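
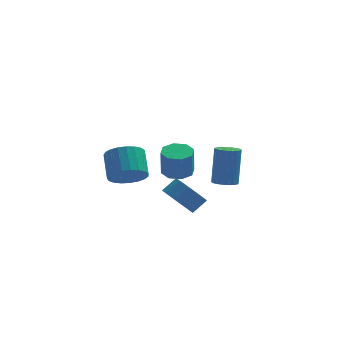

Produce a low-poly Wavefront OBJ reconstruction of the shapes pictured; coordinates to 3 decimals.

v 0.407 -0.211 -3.973
v 0.975 0.098 -4.749
v 1.681 0.42 -4.103
v 1.113 0.111 -3.327
v 0.605 0.571 -4.58
v 1.311 0.894 -3.934
v 0.159 0.746 -4.179
v 0.866 1.068 -3.534
v -0.192 0.555 -3.7
v 0.515 0.877 -3.054
v -0.314 0.072 -3.325
v 0.392 0.394 -2.679
v -0.161 -0.52 -3.197
v 0.545 -0.198 -2.551
v 0.209 -0.994 -3.366
v 0.915 -0.671 -2.72
v 0.654 -1.168 -3.766
v 1.361 -0.846 -3.121
v 1.005 -0.977 -4.246
v 1.712 -0.655 -3.6
v 1.128 -0.494 -4.621
v 1.834 -0.172 -3.975
v 0.436 0.087 -2.004
v 1.246 0.214 -1.965
v 1.213 -0.041 -0.477
v 0.404 -0.167 -0.516
v 0.916 0.741 -1.882
v 0.883 0.487 -0.394
v 0.305 0.886 -1.87
v 0.272 0.631 -0.382
v -0.229 0.562 -1.937
v -0.261 0.308 -0.449
v -0.373 -0.039 -2.043
v -0.406 -0.294 -0.555
v -0.043 -0.567 -2.126
v -0.076 -0.821 -0.638
v 0.568 -0.711 -2.138
v 0.535 -0.966 -0.65
v 1.101 -0.388 -2.071
v 1.069 -0.642 -0.583
v 3.021 2.885 -4.466
v 3.359 3.449 -4.675
v 3.557 4.099 -2.603
v 3.219 3.535 -2.394
v 3.042 3.543 -4.674
v 3.24 4.192 -2.602
v 2.72 3.486 -4.625
v 2.919 4.135 -2.554
v 2.468 3.291 -4.54
v 2.666 3.94 -2.468
v 2.341 3.003 -4.438
v 2.54 3.653 -2.366
v 2.371 2.689 -4.342
v 2.57 3.338 -2.27
v 2.549 2.419 -4.274
v 2.748 3.068 -2.203
v 2.836 2.256 -4.251
v 3.034 2.906 -2.179
v 3.164 2.238 -4.277
v 3.363 2.887 -2.205
v 3.46 2.367 -4.346
v 3.659 3.017 -2.274
v 3.655 2.616 -4.442
v 3.854 3.265 -2.371
v 3.705 2.926 -4.544
v 3.904 3.575 -2.472
v 3.598 3.227 -4.628
v 3.797 3.876 -2.557
v -2.096 -3.299 -0.459
v -1.318 -3.615 0.027
v -1.427 -2.437 0.966
v -2.204 -2.121 0.479
v -1.151 -3.377 -0.253
v -1.26 -2.199 0.686
v -1.148 -3.125 -0.568
v -1.256 -1.947 0.371
v -1.308 -2.903 -0.864
v -1.416 -1.726 0.075
v -1.605 -2.75 -1.091
v -1.713 -1.573 -0.152
v -1.986 -2.692 -1.208
v -2.095 -1.514 -0.269
v -2.386 -2.738 -1.196
v -2.495 -1.561 -0.257
v -2.737 -2.882 -1.056
v -2.845 -1.704 -0.117
v -2.976 -3.097 -0.814
v -3.085 -1.92 0.125
v -3.063 -3.348 -0.51
v -3.172 -2.17 0.429
v -2.983 -3.59 -0.197
v -3.092 -2.412 0.742
v -2.75 -3.781 0.07
v -2.858 -2.604 1.009
v -2.403 -3.89 0.246
v -2.511 -2.712 1.185
v -2.003 -3.896 0.3
v -2.112 -2.718 1.239
v -1.62 -3.798 0.222
v -1.728 -2.621 1.161
f 2 1 5
f 2 5 3
f 3 5 6
f 3 6 4
f 5 1 7
f 5 7 6
f 6 7 8
f 6 8 4
f 7 1 9
f 7 9 8
f 8 9 10
f 8 10 4
f 9 1 11
f 9 11 10
f 10 11 12
f 10 12 4
f 11 1 13
f 11 13 12
f 12 13 14
f 12 14 4
f 13 1 15
f 13 15 14
f 14 15 16
f 14 16 4
f 15 1 17
f 15 17 16
f 16 17 18
f 16 18 4
f 17 1 19
f 17 19 18
f 18 19 20
f 18 20 4
f 19 1 21
f 19 21 20
f 20 21 22
f 20 22 4
f 21 1 2
f 21 2 22
f 22 2 3
f 22 3 4
f 24 23 27
f 24 27 25
f 25 27 28
f 25 28 26
f 27 23 29
f 27 29 28
f 28 29 30
f 28 30 26
f 29 23 31
f 29 31 30
f 30 31 32
f 30 32 26
f 31 23 33
f 31 33 32
f 32 33 34
f 32 34 26
f 33 23 35
f 33 35 34
f 34 35 36
f 34 36 26
f 35 23 37
f 35 37 36
f 36 37 38
f 36 38 26
f 37 23 39
f 37 39 38
f 38 39 40
f 38 40 26
f 39 23 24
f 39 24 40
f 40 24 25
f 40 25 26
f 42 41 45
f 42 45 43
f 43 45 46
f 43 46 44
f 45 41 47
f 45 47 46
f 46 47 48
f 46 48 44
f 47 41 49
f 47 49 48
f 48 49 50
f 48 50 44
f 49 41 51
f 49 51 50
f 50 51 52
f 50 52 44
f 51 41 53
f 51 53 52
f 52 53 54
f 52 54 44
f 53 41 55
f 53 55 54
f 54 55 56
f 54 56 44
f 55 41 57
f 55 57 56
f 56 57 58
f 56 58 44
f 57 41 59
f 57 59 58
f 58 59 60
f 58 60 44
f 59 41 61
f 59 61 60
f 60 61 62
f 60 62 44
f 61 41 63
f 61 63 62
f 62 63 64
f 62 64 44
f 63 41 65
f 63 65 64
f 64 65 66
f 64 66 44
f 65 41 67
f 65 67 66
f 66 67 68
f 66 68 44
f 67 41 42
f 67 42 68
f 68 42 43
f 68 43 44
f 70 69 73
f 70 73 71
f 71 73 74
f 71 74 72
f 73 69 75
f 73 75 74
f 74 75 76
f 74 76 72
f 75 69 77
f 75 77 76
f 76 77 78
f 76 78 72
f 77 69 79
f 77 79 78
f 78 79 80
f 78 80 72
f 79 69 81
f 79 81 80
f 80 81 82
f 80 82 72
f 81 69 83
f 81 83 82
f 82 83 84
f 82 84 72
f 83 69 85
f 83 85 84
f 84 85 86
f 84 86 72
f 85 69 87
f 85 87 86
f 86 87 88
f 86 88 72
f 87 69 89
f 87 89 88
f 88 89 90
f 88 90 72
f 89 69 91
f 89 91 90
f 90 91 92
f 90 92 72
f 91 69 93
f 91 93 92
f 92 93 94
f 92 94 72
f 93 69 95
f 93 95 94
f 94 95 96
f 94 96 72
f 95 69 97
f 95 97 96
f 96 97 98
f 96 98 72
f 97 69 99
f 97 99 98
f 98 99 100
f 98 100 72
f 99 69 70
f 99 70 100
f 100 70 71
f 100 71 72



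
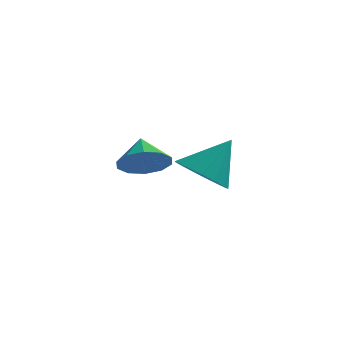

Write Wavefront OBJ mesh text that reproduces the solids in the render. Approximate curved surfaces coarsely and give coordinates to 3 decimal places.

v -0.853 0.735 -0.419
v -0.192 -0.141 -0.346
v 0.033 1.525 1.039
v 0.063 0.181 -0.675
v 0.108 0.63 -0.945
v -0.067 1.104 -1.095
v -0.422 1.493 -1.091
v -0.876 1.708 -0.932
v -1.324 1.701 -0.656
v -1.664 1.472 -0.326
v -1.818 1.074 -0.017
v -1.752 0.599 0.2
v -1.479 0.155 0.275
v -1.062 -0.156 0.191
v -0.598 -0.263 -0.033
v -1.865 -3.188 1.419
v -1.064 -2.737 1.276
v -2.195 -2.352 2.201
v -1.45 -2.538 0.9
v -1.995 -2.586 0.722
v -2.49 -2.864 0.811
v -2.746 -3.266 1.132
v -2.666 -3.638 1.563
v -2.28 -3.837 1.939
v -1.736 -3.789 2.117
v -1.241 -3.511 2.028
v -0.984 -3.109 1.707
f 2 1 4
f 2 4 3
f 4 1 5
f 4 5 3
f 5 1 6
f 5 6 3
f 6 1 7
f 6 7 3
f 7 1 8
f 7 8 3
f 8 1 9
f 8 9 3
f 9 1 10
f 9 10 3
f 10 1 11
f 10 11 3
f 11 1 12
f 11 12 3
f 12 1 13
f 12 13 3
f 13 1 14
f 13 14 3
f 14 1 15
f 14 15 3
f 15 1 2
f 15 2 3
f 17 16 19
f 17 19 18
f 19 16 20
f 19 20 18
f 20 16 21
f 20 21 18
f 21 16 22
f 21 22 18
f 22 16 23
f 22 23 18
f 23 16 24
f 23 24 18
f 24 16 25
f 24 25 18
f 25 16 26
f 25 26 18
f 26 16 27
f 26 27 18
f 27 16 17
f 27 17 18



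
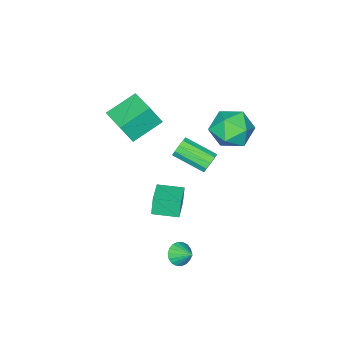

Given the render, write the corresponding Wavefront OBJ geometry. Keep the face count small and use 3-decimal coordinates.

v -2.099 -2.106 2.889
v -1.653 -2.435 3.954
v -1.537 -0.676 3.096
v -1.091 -1.005 4.16
v -0.689 -2.555 2.16
v -0.243 -2.884 3.224
v -0.127 -1.125 2.366
v 0.319 -1.454 3.431
v 0.705 2.435 -2.741
v 1.16 2.655 -3.101
v 0.775 3.245 -2.159
v 0.934 2.759 -3.218
v 0.662 2.799 -3.242
v 0.398 2.767 -3.166
v 0.196 2.67 -3.006
v 0.094 2.526 -2.794
v 0.113 2.364 -2.571
v 0.25 2.216 -2.382
v 0.477 2.112 -2.265
v 0.749 2.071 -2.241
v 1.012 2.103 -2.317
v 1.215 2.201 -2.477
v 1.316 2.345 -2.689
v 1.297 2.507 -2.912
v -3.109 0.759 -0.046
v -2.804 1.029 0.367
v -2.327 -0.45 0.98
v -2.631 -0.719 0.566
v -3.136 0.974 0.492
v -2.659 -0.505 1.105
v -3.457 0.836 0.411
v -2.98 -0.642 1.024
v -3.645 0.67 0.155
v -3.168 -0.809 0.768
v -3.628 0.537 -0.177
v -3.151 -0.941 0.435
v -3.413 0.49 -0.46
v -2.936 -0.989 0.153
v -3.081 0.545 -0.585
v -2.604 -0.934 0.028
v -2.76 0.682 -0.504
v -2.283 -0.796 0.109
v -2.572 0.849 -0.248
v -2.095 -0.63 0.365
v -2.589 0.981 0.085
v -2.112 -0.497 0.697
v -4.27 1.334 2.918
v -3.927 1.887 3.81
v -2.713 1.673 2.11
v -2.37 2.226 3.002
v -2.5 1.13 3.047
v -3.462 0.921 3.547
v -3.178 2.639 2.373
v -4.14 2.43 2.873
v -3.252 2.693 3.474
v -2.833 1.761 3.89
v -3.807 1.799 2.03
v -3.388 0.867 2.446
v 0.018 0.326 -0.745
v -0.157 0.265 0.186
v -0.685 1.321 -0.812
v -0.861 1.26 0.119
v 1.061 1.08 -0.499
v 0.885 1.019 0.432
v 0.357 2.075 -0.566
v 0.182 2.014 0.365
f 2 4 1
f 5 2 1
f 1 4 3
f 3 5 1
f 2 8 4
f 6 2 5
f 6 8 2
f 4 8 3
f 7 5 3
f 3 8 7
f 7 6 5
f 8 6 7
f 10 9 12
f 10 12 11
f 12 9 13
f 12 13 11
f 13 9 14
f 13 14 11
f 14 9 15
f 14 15 11
f 15 9 16
f 15 16 11
f 16 9 17
f 16 17 11
f 17 9 18
f 17 18 11
f 18 9 19
f 18 19 11
f 19 9 20
f 19 20 11
f 20 9 21
f 20 21 11
f 21 9 22
f 21 22 11
f 22 9 23
f 22 23 11
f 23 9 24
f 23 24 11
f 24 9 10
f 24 10 11
f 26 25 29
f 26 29 27
f 27 29 30
f 27 30 28
f 29 25 31
f 29 31 30
f 30 31 32
f 30 32 28
f 31 25 33
f 31 33 32
f 32 33 34
f 32 34 28
f 33 25 35
f 33 35 34
f 34 35 36
f 34 36 28
f 35 25 37
f 35 37 36
f 36 37 38
f 36 38 28
f 37 25 39
f 37 39 38
f 38 39 40
f 38 40 28
f 39 25 41
f 39 41 40
f 40 41 42
f 40 42 28
f 41 25 43
f 41 43 42
f 42 43 44
f 42 44 28
f 43 25 45
f 43 45 44
f 44 45 46
f 44 46 28
f 45 25 26
f 45 26 46
f 46 26 27
f 46 27 28
f 47 58 52
f 47 52 48
f 47 48 54
f 47 54 57
f 47 57 58
f 48 52 56
f 52 58 51
f 58 57 49
f 57 54 53
f 54 48 55
f 50 56 51
f 50 51 49
f 50 49 53
f 50 53 55
f 50 55 56
f 51 56 52
f 49 51 58
f 53 49 57
f 55 53 54
f 56 55 48
f 60 62 59
f 63 60 59
f 59 62 61
f 61 63 59
f 60 66 62
f 64 60 63
f 64 66 60
f 62 66 61
f 65 63 61
f 61 66 65
f 65 64 63
f 66 64 65



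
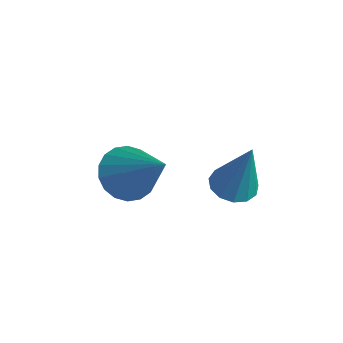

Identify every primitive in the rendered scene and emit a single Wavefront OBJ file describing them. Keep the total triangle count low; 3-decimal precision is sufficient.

v -2.868 -1.159 -4.383
v -2.359 -0.747 -5.015
v -1.312 -0.921 -2.977
v -2.559 -0.438 -4.846
v -2.821 -0.273 -4.585
v -3.092 -0.283 -4.283
v -3.318 -0.466 -4.002
v -3.455 -0.787 -3.796
v -3.476 -1.181 -3.707
v -3.376 -1.571 -3.751
v -3.176 -1.879 -3.92
v -2.914 -2.045 -4.182
v -2.644 -2.035 -4.483
v -2.417 -1.852 -4.764
v -2.28 -1.531 -4.97
v -2.259 -1.137 -5.06
v 0.304 0.116 -3.122
v 0.938 0.102 -3.337
v 0.916 0.244 -1.318
v 0.836 0.466 -3.328
v 0.566 0.718 -3.254
v 0.211 0.779 -3.138
v -0.113 0.63 -3.017
v -0.306 0.317 -2.93
v -0.305 -0.06 -2.903
v -0.111 -0.381 -2.946
v 0.215 -0.544 -3.045
v 0.569 -0.498 -3.169
v 0.838 -0.257 -3.277
f 2 1 4
f 2 4 3
f 4 1 5
f 4 5 3
f 5 1 6
f 5 6 3
f 6 1 7
f 6 7 3
f 7 1 8
f 7 8 3
f 8 1 9
f 8 9 3
f 9 1 10
f 9 10 3
f 10 1 11
f 10 11 3
f 11 1 12
f 11 12 3
f 12 1 13
f 12 13 3
f 13 1 14
f 13 14 3
f 14 1 15
f 14 15 3
f 15 1 16
f 15 16 3
f 16 1 2
f 16 2 3
f 18 17 20
f 18 20 19
f 20 17 21
f 20 21 19
f 21 17 22
f 21 22 19
f 22 17 23
f 22 23 19
f 23 17 24
f 23 24 19
f 24 17 25
f 24 25 19
f 25 17 26
f 25 26 19
f 26 17 27
f 26 27 19
f 27 17 28
f 27 28 19
f 28 17 29
f 28 29 19
f 29 17 18
f 29 18 19



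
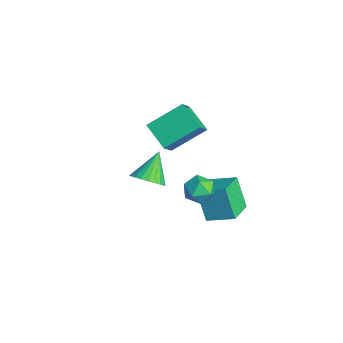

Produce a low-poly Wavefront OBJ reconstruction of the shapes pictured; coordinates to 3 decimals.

v 0.834 0.912 1.102
v 1.195 0.531 1.652
v 0.086 1.668 2.118
v 1.376 0.762 1.613
v 1.475 1.016 1.497
v 1.476 1.255 1.32
v 1.38 1.441 1.111
v 1.2 1.547 0.9
v 0.965 1.556 0.72
v 0.709 1.467 0.598
v 0.473 1.294 0.553
v 0.291 1.062 0.591
v 0.192 0.808 0.708
v 0.191 0.57 0.884
v 0.288 0.384 1.094
v 0.467 0.278 1.305
v 0.703 0.269 1.485
v 0.958 0.357 1.607
v -3.016 2.142 1.081
v -2.971 3.718 2.067
v -3.616 2.68 0.247
v -3.571 4.257 1.232
v -1.809 2.503 0.448
v -1.764 4.08 1.433
v -2.409 3.042 -0.387
v -2.364 4.618 0.599
v 2.377 2.875 -0.737
v 1.708 2.687 0.649
v 1.431 3.73 -1.078
v 0.762 3.543 0.308
v 3.078 3.837 -0.268
v 2.409 3.65 1.118
v 2.132 4.693 -0.609
v 1.463 4.505 0.777
v 2.814 3.049 1.317
v 3.231 2.729 1.817
v 1.989 2.231 1.483
v 2.406 1.911 1.983
v 2.11 2.559 2.119
v 2.62 3.065 2.016
v 2.6 1.895 1.284
v 3.11 2.401 1.181
v 3.099 2.016 1.796
v 2.796 2.426 2.312
v 2.424 2.534 0.988
v 2.121 2.944 1.504
f 2 1 4
f 2 4 3
f 4 1 5
f 4 5 3
f 5 1 6
f 5 6 3
f 6 1 7
f 6 7 3
f 7 1 8
f 7 8 3
f 8 1 9
f 8 9 3
f 9 1 10
f 9 10 3
f 10 1 11
f 10 11 3
f 11 1 12
f 11 12 3
f 12 1 13
f 12 13 3
f 13 1 14
f 13 14 3
f 14 1 15
f 14 15 3
f 15 1 16
f 15 16 3
f 16 1 17
f 16 17 3
f 17 1 18
f 17 18 3
f 18 1 2
f 18 2 3
f 20 22 19
f 23 20 19
f 19 22 21
f 21 23 19
f 20 26 22
f 24 20 23
f 24 26 20
f 22 26 21
f 25 23 21
f 21 26 25
f 25 24 23
f 26 24 25
f 28 30 27
f 31 28 27
f 27 30 29
f 29 31 27
f 28 34 30
f 32 28 31
f 32 34 28
f 30 34 29
f 33 31 29
f 29 34 33
f 33 32 31
f 34 32 33
f 35 46 40
f 35 40 36
f 35 36 42
f 35 42 45
f 35 45 46
f 36 40 44
f 40 46 39
f 46 45 37
f 45 42 41
f 42 36 43
f 38 44 39
f 38 39 37
f 38 37 41
f 38 41 43
f 38 43 44
f 39 44 40
f 37 39 46
f 41 37 45
f 43 41 42
f 44 43 36



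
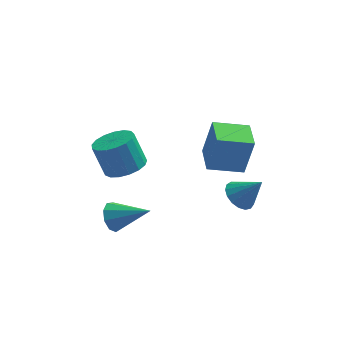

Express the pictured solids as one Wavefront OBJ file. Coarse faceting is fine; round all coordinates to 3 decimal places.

v -2.684 -1.943 -2.799
v -2.282 -1.527 -3.322
v -1.056 -2.417 -1.921
v -2.416 -1.219 -2.907
v -2.675 -1.25 -2.442
v -2.939 -1.605 -2.144
v -3.084 -2.119 -2.153
v -3.042 -2.55 -2.464
v -2.832 -2.698 -2.932
v -2.553 -2.492 -3.338
v -2.336 -2.03 -3.492
v -2.125 0.199 -1.279
v -1.536 -0.497 -0.866
v -2.087 -0.075 0.631
v -2.675 0.621 0.219
v -1.262 -0.105 -0.875
v -1.812 0.317 0.622
v -1.184 0.356 -0.977
v -1.735 0.778 0.52
v -1.322 0.782 -1.148
v -1.873 1.203 0.35
v -1.644 1.074 -1.348
v -2.195 1.495 0.149
v -2.076 1.165 -1.533
v -2.627 1.587 -0.036
v -2.519 1.035 -1.659
v -3.07 1.457 -0.162
v -2.872 0.714 -1.699
v -3.423 1.136 -0.201
v -3.053 0.275 -1.641
v -3.604 0.696 -0.144
v -3.022 -0.182 -1.501
v -3.573 0.24 -0.004
v -2.785 -0.551 -1.31
v -3.336 -0.129 0.187
v -2.397 -0.749 -1.112
v -2.947 -0.327 0.385
v -1.946 -0.729 -0.952
v -2.497 -0.307 0.546
v 1.486 1.502 -2.717
v 1.934 1.644 -0.763
v 1.339 3.053 -2.796
v 1.786 3.195 -0.842
v 3.194 1.645 -3.118
v 3.641 1.787 -1.164
v 3.046 3.196 -3.197
v 3.494 3.338 -1.243
v 2.849 -1.002 -2.28
v 3.468 -1.12 -2.805
v 3.791 -1.218 -1.12
v 3.474 -0.733 -2.738
v 3.336 -0.408 -2.566
v 3.087 -0.219 -2.328
v 2.783 -0.21 -2.08
v 2.495 -0.382 -1.878
v 2.287 -0.696 -1.767
v 2.208 -1.081 -1.775
v 2.276 -1.447 -1.898
v 2.475 -1.712 -2.108
v 2.76 -1.814 -2.358
v 3.065 -1.73 -2.591
v 3.321 -1.479 -2.752
f 2 1 4
f 2 4 3
f 4 1 5
f 4 5 3
f 5 1 6
f 5 6 3
f 6 1 7
f 6 7 3
f 7 1 8
f 7 8 3
f 8 1 9
f 8 9 3
f 9 1 10
f 9 10 3
f 10 1 11
f 10 11 3
f 11 1 2
f 11 2 3
f 13 12 16
f 13 16 14
f 14 16 17
f 14 17 15
f 16 12 18
f 16 18 17
f 17 18 19
f 17 19 15
f 18 12 20
f 18 20 19
f 19 20 21
f 19 21 15
f 20 12 22
f 20 22 21
f 21 22 23
f 21 23 15
f 22 12 24
f 22 24 23
f 23 24 25
f 23 25 15
f 24 12 26
f 24 26 25
f 25 26 27
f 25 27 15
f 26 12 28
f 26 28 27
f 27 28 29
f 27 29 15
f 28 12 30
f 28 30 29
f 29 30 31
f 29 31 15
f 30 12 32
f 30 32 31
f 31 32 33
f 31 33 15
f 32 12 34
f 32 34 33
f 33 34 35
f 33 35 15
f 34 12 36
f 34 36 35
f 35 36 37
f 35 37 15
f 36 12 38
f 36 38 37
f 37 38 39
f 37 39 15
f 38 12 13
f 38 13 39
f 39 13 14
f 39 14 15
f 41 43 40
f 44 41 40
f 40 43 42
f 42 44 40
f 41 47 43
f 45 41 44
f 45 47 41
f 43 47 42
f 46 44 42
f 42 47 46
f 46 45 44
f 47 45 46
f 49 48 51
f 49 51 50
f 51 48 52
f 51 52 50
f 52 48 53
f 52 53 50
f 53 48 54
f 53 54 50
f 54 48 55
f 54 55 50
f 55 48 56
f 55 56 50
f 56 48 57
f 56 57 50
f 57 48 58
f 57 58 50
f 58 48 59
f 58 59 50
f 59 48 60
f 59 60 50
f 60 48 61
f 60 61 50
f 61 48 62
f 61 62 50
f 62 48 49
f 62 49 50



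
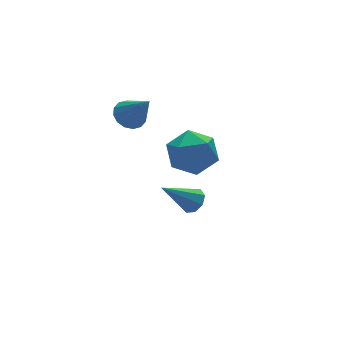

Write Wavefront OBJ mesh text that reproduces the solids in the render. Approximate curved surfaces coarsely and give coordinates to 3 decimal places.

v -4.34 -0.983 1.94
v -3.598 -0.18 1.449
v -2.962 -1.48 3.211
v -2.22 -0.677 2.72
v -3.178 -0.308 3.338
v -4.03 -0.001 2.553
v -2.53 -1.659 2.107
v -3.382 -1.352 1.322
v -2.48 -0.598 1.552
v -2.88 0.237 2.313
v -3.68 -1.897 2.347
v -4.08 -1.062 3.108
v -1.739 1.67 -3.219
v -1.283 1.85 -2.747
v -3.221 1.87 -1.861
v -1.469 2.258 -3.011
v -1.813 2.323 -3.396
v -2.114 2.005 -3.677
v -2.195 1.491 -3.69
v -2.009 1.082 -3.427
v -1.665 1.018 -3.042
v -1.364 1.336 -2.761
v -3.705 3.685 1.897
v -3.147 3.311 1.482
v -3.375 2.555 3.363
v -2.951 3.615 1.673
v -2.957 3.938 1.924
v -3.164 4.193 2.167
v -3.515 4.313 2.338
v -3.918 4.264 2.392
v -4.264 4.06 2.312
v -4.459 3.756 2.122
v -4.453 3.433 1.871
v -4.247 3.177 1.628
v -3.895 3.058 1.456
v -3.493 3.107 1.403
f 1 12 6
f 1 6 2
f 1 2 8
f 1 8 11
f 1 11 12
f 2 6 10
f 6 12 5
f 12 11 3
f 11 8 7
f 8 2 9
f 4 10 5
f 4 5 3
f 4 3 7
f 4 7 9
f 4 9 10
f 5 10 6
f 3 5 12
f 7 3 11
f 9 7 8
f 10 9 2
f 14 13 16
f 14 16 15
f 16 13 17
f 16 17 15
f 17 13 18
f 17 18 15
f 18 13 19
f 18 19 15
f 19 13 20
f 19 20 15
f 20 13 21
f 20 21 15
f 21 13 22
f 21 22 15
f 22 13 14
f 22 14 15
f 24 23 26
f 24 26 25
f 26 23 27
f 26 27 25
f 27 23 28
f 27 28 25
f 28 23 29
f 28 29 25
f 29 23 30
f 29 30 25
f 30 23 31
f 30 31 25
f 31 23 32
f 31 32 25
f 32 23 33
f 32 33 25
f 33 23 34
f 33 34 25
f 34 23 35
f 34 35 25
f 35 23 36
f 35 36 25
f 36 23 24
f 36 24 25



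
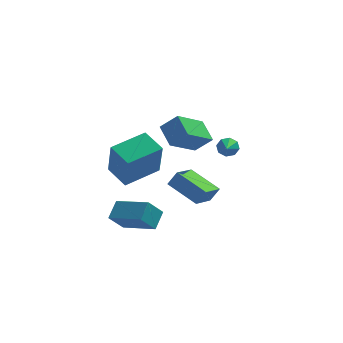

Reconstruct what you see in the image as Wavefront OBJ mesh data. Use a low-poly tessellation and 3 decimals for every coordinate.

v 0.466 0.552 0.101
v 1.303 0.462 0.899
v 0.008 1.611 0.701
v 0.846 1.521 1.498
v 1.674 1.719 -1.038
v 2.512 1.629 -0.241
v 1.217 2.778 -0.439
v 2.054 2.688 0.359
v 1.612 -2.57 -1.802
v 0.325 -1.512 -1.174
v 2.294 -1.366 -2.431
v 1.007 -0.308 -1.803
v 2.053 -2.452 -1.097
v 0.766 -1.394 -0.469
v 2.735 -1.248 -1.726
v 1.448 -0.19 -1.098
v 3.317 3.398 -1.937
v 3.641 3.149 -2.335
v 3.203 2.362 -1.383
v 3.876 3.302 -2
v 3.783 3.511 -1.629
v 3.418 3.654 -1.437
v 2.994 3.646 -1.539
v 2.759 3.494 -1.873
v 2.851 3.285 -2.245
v 3.217 3.142 -2.436
v -1.609 -1.746 -1.078
v -1.461 -2.417 0.865
v -2.393 -0.727 -0.666
v -2.244 -1.398 1.276
v -0.036 -0.642 -0.816
v 0.113 -1.313 1.126
v -0.819 0.377 -0.405
v -0.671 -0.294 1.538
v -0.901 -4.13 -1.722
v -0.549 -3.305 -1.157
v -2.366 -3.057 -2.376
v -2.014 -2.232 -1.811
v -0.246 -3.788 -2.629
v 0.106 -2.963 -2.064
v -1.711 -2.715 -3.283
v -1.359 -1.89 -2.718
f 2 4 1
f 5 2 1
f 1 4 3
f 3 5 1
f 2 8 4
f 6 2 5
f 6 8 2
f 4 8 3
f 7 5 3
f 3 8 7
f 7 6 5
f 8 6 7
f 10 12 9
f 13 10 9
f 9 12 11
f 11 13 9
f 10 16 12
f 14 10 13
f 14 16 10
f 12 16 11
f 15 13 11
f 11 16 15
f 15 14 13
f 16 14 15
f 18 17 20
f 18 20 19
f 20 17 21
f 20 21 19
f 21 17 22
f 21 22 19
f 22 17 23
f 22 23 19
f 23 17 24
f 23 24 19
f 24 17 25
f 24 25 19
f 25 17 26
f 25 26 19
f 26 17 18
f 26 18 19
f 28 30 27
f 31 28 27
f 27 30 29
f 29 31 27
f 28 34 30
f 32 28 31
f 32 34 28
f 30 34 29
f 33 31 29
f 29 34 33
f 33 32 31
f 34 32 33
f 36 38 35
f 39 36 35
f 35 38 37
f 37 39 35
f 36 42 38
f 40 36 39
f 40 42 36
f 38 42 37
f 41 39 37
f 37 42 41
f 41 40 39
f 42 40 41



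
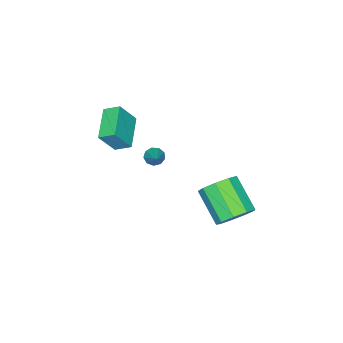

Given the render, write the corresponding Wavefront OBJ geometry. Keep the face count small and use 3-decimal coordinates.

v 1.203 2.754 -1.92
v 1.898 3.094 -1.181
v 1.291 1.507 0.12
v 0.597 1.166 -0.62
v 1.249 3.421 -1.085
v 0.643 1.833 0.216
v 0.58 3.435 -1.38
v -0.027 1.847 -0.079
v 0.202 3.13 -1.927
v -0.405 1.543 -0.627
v 0.292 2.65 -2.472
v -0.314 1.062 -1.171
v 0.809 2.218 -2.758
v 0.203 0.63 -1.458
v 1.51 2.037 -2.653
v 0.904 0.449 -1.352
v 2.068 2.191 -2.204
v 1.461 0.603 -0.904
v 2.221 2.609 -1.623
v 1.614 1.021 -0.322
v -0.086 -3.365 -1.44
v 0.196 -3.196 -1.893
v 0.826 -2.475 -0.54
v -0.099 -2.96 -1.827
v -0.388 -2.914 -1.58
v -0.536 -3.078 -1.267
v -0.473 -3.377 -1.035
v -0.23 -3.67 -0.993
v 0.081 -3.82 -1.159
v 0.313 -3.757 -1.457
v 0.358 -3.51 -1.747
v 2.889 -3.459 1.13
v 1.344 -4.407 1.793
v 2.58 -2.65 1.566
v 1.035 -3.598 2.229
v 3.665 -3.842 2.391
v 2.12 -4.79 3.054
v 3.356 -3.033 2.827
v 1.811 -3.981 3.49
f 2 1 5
f 2 5 3
f 3 5 6
f 3 6 4
f 5 1 7
f 5 7 6
f 6 7 8
f 6 8 4
f 7 1 9
f 7 9 8
f 8 9 10
f 8 10 4
f 9 1 11
f 9 11 10
f 10 11 12
f 10 12 4
f 11 1 13
f 11 13 12
f 12 13 14
f 12 14 4
f 13 1 15
f 13 15 14
f 14 15 16
f 14 16 4
f 15 1 17
f 15 17 16
f 16 17 18
f 16 18 4
f 17 1 19
f 17 19 18
f 18 19 20
f 18 20 4
f 19 1 2
f 19 2 20
f 20 2 3
f 20 3 4
f 22 21 24
f 22 24 23
f 24 21 25
f 24 25 23
f 25 21 26
f 25 26 23
f 26 21 27
f 26 27 23
f 27 21 28
f 27 28 23
f 28 21 29
f 28 29 23
f 29 21 30
f 29 30 23
f 30 21 31
f 30 31 23
f 31 21 22
f 31 22 23
f 33 35 32
f 36 33 32
f 32 35 34
f 34 36 32
f 33 39 35
f 37 33 36
f 37 39 33
f 35 39 34
f 38 36 34
f 34 39 38
f 38 37 36
f 39 37 38



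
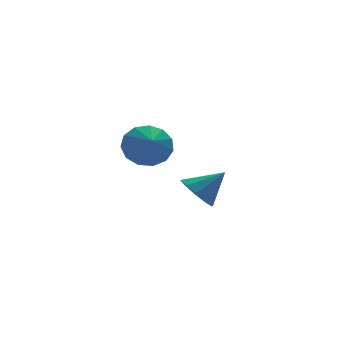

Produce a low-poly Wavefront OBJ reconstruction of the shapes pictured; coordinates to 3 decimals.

v -2.747 3.29 2.895
v -1.841 2.88 2.626
v -2.973 2.39 3.505
v -1.745 3.184 3.111
v -1.968 3.523 3.527
v -2.437 3.787 3.742
v -3.005 3.893 3.689
v -3.491 3.808 3.383
v -3.741 3.558 2.923
v -3.675 3.223 2.453
v -3.315 2.909 2.124
v -2.774 2.716 2.04
v -2.225 2.705 2.227
v -3.019 -1.456 2.253
v -2.499 -1.721 1.621
v -2.001 -1.684 3.187
v -2.434 -1.197 1.679
v -2.592 -0.771 1.955
v -2.913 -0.607 2.346
v -3.275 -0.767 2.701
v -3.539 -1.19 2.885
v -3.604 -1.715 2.828
v -3.446 -2.14 2.551
v -3.125 -2.304 2.161
v -2.763 -2.144 1.806
f 2 1 4
f 2 4 3
f 4 1 5
f 4 5 3
f 5 1 6
f 5 6 3
f 6 1 7
f 6 7 3
f 7 1 8
f 7 8 3
f 8 1 9
f 8 9 3
f 9 1 10
f 9 10 3
f 10 1 11
f 10 11 3
f 11 1 12
f 11 12 3
f 12 1 13
f 12 13 3
f 13 1 2
f 13 2 3
f 15 14 17
f 15 17 16
f 17 14 18
f 17 18 16
f 18 14 19
f 18 19 16
f 19 14 20
f 19 20 16
f 20 14 21
f 20 21 16
f 21 14 22
f 21 22 16
f 22 14 23
f 22 23 16
f 23 14 24
f 23 24 16
f 24 14 25
f 24 25 16
f 25 14 15
f 25 15 16



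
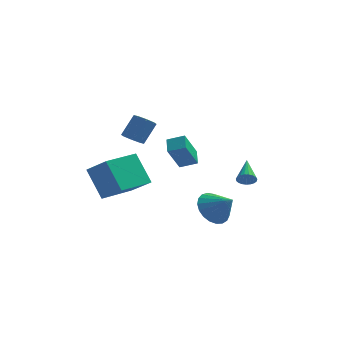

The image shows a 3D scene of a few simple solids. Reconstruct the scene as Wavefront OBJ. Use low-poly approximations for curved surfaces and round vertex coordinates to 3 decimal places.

v 0.919 -0.316 -3.359
v 1.688 0.01 -3.996
v 1.921 -0.844 -2.421
v 1.63 0.357 -3.739
v 1.449 0.589 -3.415
v 1.177 0.664 -3.082
v 0.86 0.569 -2.797
v 0.553 0.321 -2.609
v 0.31 -0.036 -2.551
v 0.172 -0.443 -2.632
v 0.163 -0.827 -2.839
v 0.285 -1.123 -3.136
v 0.517 -1.28 -3.471
v 0.818 -1.269 -3.787
v 1.137 -1.095 -4.029
v 1.418 -0.785 -4.155
v 1.613 -0.394 -4.143
v -3.201 -3.489 -0.752
v -4.071 -2.676 0.792
v -4.29 -2.781 -1.738
v -5.16 -1.969 -0.194
v -1.98 -1.851 -0.926
v -2.85 -1.039 0.618
v -3.069 -1.144 -1.912
v -3.939 -0.331 -0.368
v 2.654 -1.681 -0.541
v 2.847 -1.451 -0.965
v 2.546 -0.339 0.141
v 2.634 -1.447 -1.005
v 2.425 -1.485 -0.964
v 2.256 -1.556 -0.851
v 2.155 -1.649 -0.684
v 2.141 -1.748 -0.492
v 2.215 -1.835 -0.308
v 2.365 -1.895 -0.165
v 2.565 -1.919 -0.087
v 2.781 -1.902 -0.087
v 2.975 -1.846 -0.166
v 3.113 -1.762 -0.31
v 3.171 -1.664 -0.493
v 3.141 -1.569 -0.685
v 3.026 -1.494 -0.852
v -3.507 2.264 0.059
v -2.927 2.275 -0.234
v -2.373 2.987 0.888
v -2.953 2.976 1.181
v -3.205 2.671 -0.348
v -2.652 3.383 0.774
v -3.661 2.829 -0.224
v -3.107 3.541 0.898
v -4.026 2.655 0.066
v -3.472 3.368 1.189
v -4.087 2.253 0.352
v -3.533 2.965 1.474
v -3.808 1.857 0.466
v -3.255 2.569 1.588
v -3.353 1.699 0.342
v -2.799 2.411 1.464
v -2.988 1.872 0.051
v -2.434 2.585 1.174
v -0.1 -3.568 2.385
v -0.244 -2.723 2.771
v -0.974 -3.572 2.067
v -1.118 -2.727 2.453
v 0.398 -2.853 1.007
v 0.254 -2.008 1.393
v -0.476 -2.857 0.689
v -0.62 -2.012 1.075
f 2 1 4
f 2 4 3
f 4 1 5
f 4 5 3
f 5 1 6
f 5 6 3
f 6 1 7
f 6 7 3
f 7 1 8
f 7 8 3
f 8 1 9
f 8 9 3
f 9 1 10
f 9 10 3
f 10 1 11
f 10 11 3
f 11 1 12
f 11 12 3
f 12 1 13
f 12 13 3
f 13 1 14
f 13 14 3
f 14 1 15
f 14 15 3
f 15 1 16
f 15 16 3
f 16 1 17
f 16 17 3
f 17 1 2
f 17 2 3
f 19 21 18
f 22 19 18
f 18 21 20
f 20 22 18
f 19 25 21
f 23 19 22
f 23 25 19
f 21 25 20
f 24 22 20
f 20 25 24
f 24 23 22
f 25 23 24
f 27 26 29
f 27 29 28
f 29 26 30
f 29 30 28
f 30 26 31
f 30 31 28
f 31 26 32
f 31 32 28
f 32 26 33
f 32 33 28
f 33 26 34
f 33 34 28
f 34 26 35
f 34 35 28
f 35 26 36
f 35 36 28
f 36 26 37
f 36 37 28
f 37 26 38
f 37 38 28
f 38 26 39
f 38 39 28
f 39 26 40
f 39 40 28
f 40 26 41
f 40 41 28
f 41 26 42
f 41 42 28
f 42 26 27
f 42 27 28
f 44 43 47
f 44 47 45
f 45 47 48
f 45 48 46
f 47 43 49
f 47 49 48
f 48 49 50
f 48 50 46
f 49 43 51
f 49 51 50
f 50 51 52
f 50 52 46
f 51 43 53
f 51 53 52
f 52 53 54
f 52 54 46
f 53 43 55
f 53 55 54
f 54 55 56
f 54 56 46
f 55 43 57
f 55 57 56
f 56 57 58
f 56 58 46
f 57 43 59
f 57 59 58
f 58 59 60
f 58 60 46
f 59 43 44
f 59 44 60
f 60 44 45
f 60 45 46
f 62 64 61
f 65 62 61
f 61 64 63
f 63 65 61
f 62 68 64
f 66 62 65
f 66 68 62
f 64 68 63
f 67 65 63
f 63 68 67
f 67 66 65
f 68 66 67



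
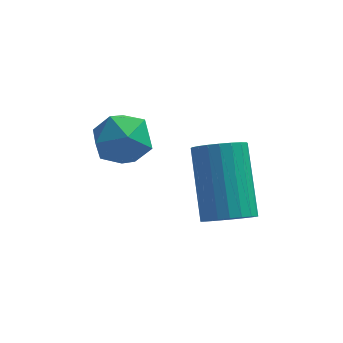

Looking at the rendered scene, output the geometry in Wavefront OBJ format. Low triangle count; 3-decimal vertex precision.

v 2.28 1.818 -2.592
v 2.841 2.132 -2.78
v 2.521 3.556 -1.355
v 1.96 3.242 -1.168
v 2.65 2.252 -2.943
v 2.33 3.677 -1.519
v 2.395 2.297 -3.046
v 2.075 3.722 -1.621
v 2.12 2.26 -3.07
v 1.8 3.684 -1.645
v 1.873 2.146 -3.012
v 1.553 3.57 -1.587
v 1.696 1.975 -2.881
v 1.376 3.399 -1.456
v 1.62 1.777 -2.7
v 1.3 3.201 -1.275
v 1.658 1.586 -2.501
v 1.338 3.01 -1.076
v 1.804 1.435 -2.317
v 1.484 2.86 -0.892
v 2.032 1.351 -2.181
v 1.712 2.775 -0.756
v 2.303 1.347 -2.116
v 1.983 2.771 -0.692
v 2.57 1.424 -2.134
v 2.25 2.849 -0.709
v 2.787 1.57 -2.231
v 2.467 2.994 -0.806
v 2.916 1.758 -2.39
v 2.596 3.183 -0.965
v 2.935 1.957 -2.584
v 2.615 3.382 -1.16
v -0.272 3.241 -0.193
v 0.278 2.731 0.114
v -0.718 2.289 -0.974
v -0.168 1.779 -0.667
v -0.784 2.035 -0.208
v -0.509 2.624 0.275
v 0.069 2.396 -1.135
v 0.344 2.985 -0.652
v 0.488 2.209 -0.468
v -0.039 1.986 0.105
v -0.401 3.034 -0.965
v -0.928 2.811 -0.392
f 2 1 5
f 2 5 3
f 3 5 6
f 3 6 4
f 5 1 7
f 5 7 6
f 6 7 8
f 6 8 4
f 7 1 9
f 7 9 8
f 8 9 10
f 8 10 4
f 9 1 11
f 9 11 10
f 10 11 12
f 10 12 4
f 11 1 13
f 11 13 12
f 12 13 14
f 12 14 4
f 13 1 15
f 13 15 14
f 14 15 16
f 14 16 4
f 15 1 17
f 15 17 16
f 16 17 18
f 16 18 4
f 17 1 19
f 17 19 18
f 18 19 20
f 18 20 4
f 19 1 21
f 19 21 20
f 20 21 22
f 20 22 4
f 21 1 23
f 21 23 22
f 22 23 24
f 22 24 4
f 23 1 25
f 23 25 24
f 24 25 26
f 24 26 4
f 25 1 27
f 25 27 26
f 26 27 28
f 26 28 4
f 27 1 29
f 27 29 28
f 28 29 30
f 28 30 4
f 29 1 31
f 29 31 30
f 30 31 32
f 30 32 4
f 31 1 2
f 31 2 32
f 32 2 3
f 32 3 4
f 33 44 38
f 33 38 34
f 33 34 40
f 33 40 43
f 33 43 44
f 34 38 42
f 38 44 37
f 44 43 35
f 43 40 39
f 40 34 41
f 36 42 37
f 36 37 35
f 36 35 39
f 36 39 41
f 36 41 42
f 37 42 38
f 35 37 44
f 39 35 43
f 41 39 40
f 42 41 34



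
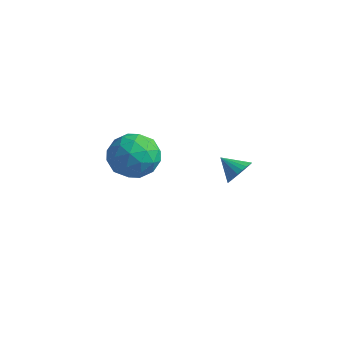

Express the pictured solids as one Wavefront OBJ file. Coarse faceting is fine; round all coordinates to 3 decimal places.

v 3.971 3.931 -0.284
v 4.335 3.867 0.263
v 3.129 3.829 0.264
v 4.299 4.122 0.256
v 4.213 4.348 0.167
v 4.091 4.511 0.009
v 3.95 4.585 -0.194
v 3.813 4.56 -0.41
v 3.699 4.439 -0.607
v 3.627 4.24 -0.755
v 3.607 3.995 -0.831
v 3.643 3.74 -0.824
v 3.729 3.514 -0.735
v 3.851 3.352 -0.577
v 3.992 3.278 -0.374
v 4.13 3.303 -0.158
v 4.243 3.424 0.039
v 4.315 3.622 0.187
v -1.666 4.069 -0.566
v -0.964 4.752 -1.182
v -1.096 2.588 -1.558
v -0.394 3.271 -2.174
v -0.167 3.063 -1.059
v -0.519 3.979 -0.446
v -1.541 3.361 -2.294
v -1.893 4.277 -1.681
v -0.887 4.314 -2.25
v -0.038 4.13 -1.487
v -2.022 3.21 -1.253
v -1.173 3.026 -0.49
v -1.365 4.54 -0.787
v -0.695 2.8 -1.953
v -0.561 2.678 -1.298
v -0.149 3.079 -1.66
v -1.103 4.086 -0.354
v -0.691 4.487 -0.717
v -0.222 3.495 -0.644
v -1.369 2.853 -2.023
v -0.957 3.254 -2.386
v -1.911 4.261 -1.08
v -1.499 4.662 -1.442
v -1.838 3.845 -2.096
v -0.908 4.685 -1.777
v -0.573 3.814 -2.36
v -1.247 3.867 -2.43
v -1.454 4.405 -2.07
v -0.408 4.576 -1.328
v -0.073 3.706 -1.912
v 0.061 3.584 -1.256
v -0.146 4.122 -0.896
v -0.363 4.319 -1.956
v -1.987 3.634 -0.828
v -1.652 2.764 -1.412
v -1.914 3.218 -1.844
v -2.121 3.756 -1.484
v -1.487 3.526 -0.38
v -1.152 2.655 -0.963
v -0.606 2.935 -0.67
v -0.813 3.473 -0.31
v -1.697 3.021 -0.784
f 2 1 4
f 2 4 3
f 4 1 5
f 4 5 3
f 5 1 6
f 5 6 3
f 6 1 7
f 6 7 3
f 7 1 8
f 7 8 3
f 8 1 9
f 8 9 3
f 9 1 10
f 9 10 3
f 10 1 11
f 10 11 3
f 11 1 12
f 11 12 3
f 12 1 13
f 12 13 3
f 13 1 14
f 13 14 3
f 14 1 15
f 14 15 3
f 15 1 16
f 15 16 3
f 16 1 17
f 16 17 3
f 17 1 18
f 17 18 3
f 18 1 2
f 18 2 3
f 19 56 35
f 56 30 59
f 35 59 24
f 56 59 35
f 19 35 31
f 35 24 36
f 31 36 20
f 35 36 31
f 19 31 40
f 31 20 41
f 40 41 26
f 31 41 40
f 19 40 52
f 40 26 55
f 52 55 29
f 40 55 52
f 19 52 56
f 52 29 60
f 56 60 30
f 52 60 56
f 20 36 47
f 36 24 50
f 47 50 28
f 36 50 47
f 24 59 37
f 59 30 58
f 37 58 23
f 59 58 37
f 30 60 57
f 60 29 53
f 57 53 21
f 60 53 57
f 29 55 54
f 55 26 42
f 54 42 25
f 55 42 54
f 26 41 46
f 41 20 43
f 46 43 27
f 41 43 46
f 22 48 34
f 48 28 49
f 34 49 23
f 48 49 34
f 22 34 32
f 34 23 33
f 32 33 21
f 34 33 32
f 22 32 39
f 32 21 38
f 39 38 25
f 32 38 39
f 22 39 44
f 39 25 45
f 44 45 27
f 39 45 44
f 22 44 48
f 44 27 51
f 48 51 28
f 44 51 48
f 23 49 37
f 49 28 50
f 37 50 24
f 49 50 37
f 21 33 57
f 33 23 58
f 57 58 30
f 33 58 57
f 25 38 54
f 38 21 53
f 54 53 29
f 38 53 54
f 27 45 46
f 45 25 42
f 46 42 26
f 45 42 46
f 28 51 47
f 51 27 43
f 47 43 20
f 51 43 47



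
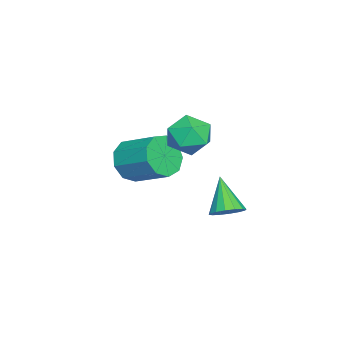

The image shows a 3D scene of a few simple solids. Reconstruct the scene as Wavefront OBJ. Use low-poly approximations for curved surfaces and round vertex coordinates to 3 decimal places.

v -3.474 3.607 -3.768
v -3.073 3.977 -3.314
v -4.426 3.073 -2.492
v -3.339 4.209 -3.416
v -3.642 4.279 -3.613
v -3.899 4.169 -3.851
v -4.043 3.909 -4.067
v -4.034 3.567 -4.203
v -3.874 3.237 -4.222
v -3.608 3.005 -4.12
v -3.305 2.935 -3.924
v -3.048 3.045 -3.686
v -2.904 3.305 -3.47
v -2.914 3.647 -3.334
v -3.423 -0.057 -1.541
v -2.971 0.223 -2.352
v -2.444 1.638 -1.57
v -2.897 1.357 -0.759
v -3.593 0.453 -2.349
v -3.067 1.867 -1.566
v -4.136 0.444 -1.967
v -3.61 1.858 -1.184
v -4.346 0.201 -1.387
v -3.819 1.615 -0.604
v -4.123 -0.164 -0.878
v -3.597 1.251 -0.096
v -3.573 -0.478 -0.68
v -3.047 0.936 0.102
v -2.953 -0.595 -0.885
v -2.427 0.819 -0.102
v -2.553 -0.461 -1.397
v -2.027 0.953 -0.614
v -2.56 -0.138 -1.977
v -2.034 1.277 -1.194
v -1.389 2.772 1.745
v -1.011 2.447 0.929
v -2.809 2.613 1.151
v -2.431 2.288 0.335
v -2.382 1.757 1.129
v -1.504 1.856 1.496
v -2.316 3.204 0.584
v -1.438 3.303 0.951
v -1.584 2.715 0.211
v -1.624 1.82 0.548
v -2.196 3.24 1.532
v -2.236 2.345 1.869
f 2 1 4
f 2 4 3
f 4 1 5
f 4 5 3
f 5 1 6
f 5 6 3
f 6 1 7
f 6 7 3
f 7 1 8
f 7 8 3
f 8 1 9
f 8 9 3
f 9 1 10
f 9 10 3
f 10 1 11
f 10 11 3
f 11 1 12
f 11 12 3
f 12 1 13
f 12 13 3
f 13 1 14
f 13 14 3
f 14 1 2
f 14 2 3
f 16 15 19
f 16 19 17
f 17 19 20
f 17 20 18
f 19 15 21
f 19 21 20
f 20 21 22
f 20 22 18
f 21 15 23
f 21 23 22
f 22 23 24
f 22 24 18
f 23 15 25
f 23 25 24
f 24 25 26
f 24 26 18
f 25 15 27
f 25 27 26
f 26 27 28
f 26 28 18
f 27 15 29
f 27 29 28
f 28 29 30
f 28 30 18
f 29 15 31
f 29 31 30
f 30 31 32
f 30 32 18
f 31 15 33
f 31 33 32
f 32 33 34
f 32 34 18
f 33 15 16
f 33 16 34
f 34 16 17
f 34 17 18
f 35 46 40
f 35 40 36
f 35 36 42
f 35 42 45
f 35 45 46
f 36 40 44
f 40 46 39
f 46 45 37
f 45 42 41
f 42 36 43
f 38 44 39
f 38 39 37
f 38 37 41
f 38 41 43
f 38 43 44
f 39 44 40
f 37 39 46
f 41 37 45
f 43 41 42
f 44 43 36



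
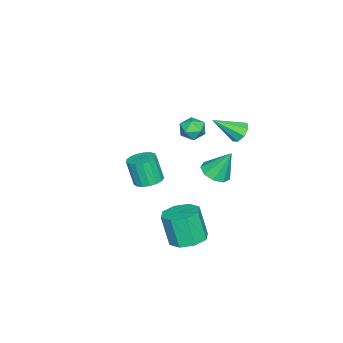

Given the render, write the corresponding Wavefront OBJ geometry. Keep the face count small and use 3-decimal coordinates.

v 1.814 1.605 -3.647
v 2.508 0.887 -3.798
v 2.341 0.357 -2.044
v 1.646 1.075 -1.893
v 2.819 1.556 -3.566
v 2.652 1.025 -1.812
v 2.541 2.253 -3.382
v 2.374 1.723 -1.628
v 1.837 2.571 -3.353
v 1.67 2.041 -1.599
v 1.119 2.323 -3.496
v 0.952 1.793 -1.742
v 0.808 1.655 -3.728
v 0.641 1.124 -1.974
v 1.086 0.957 -3.912
v 0.919 0.427 -2.158
v 1.79 0.639 -3.941
v 1.623 0.109 -2.187
v -2.542 0.6 1.047
v -1.992 0.583 1.582
v -2.708 -0.623 1.178
v -2.158 -0.64 1.713
v -2.827 -0.293 1.861
v -2.724 0.463 1.78
v -1.976 -0.503 0.98
v -1.873 0.253 0.899
v -1.642 -0.099 1.541
v -2.168 0.031 2.085
v -2.532 -0.071 0.675
v -3.058 0.059 1.219
v 2.861 3.427 2.656
v 3.324 4.028 2.403
v 2.699 4.153 4.084
v 2.8 4.135 2.289
v 2.304 3.91 2.347
v 2.069 3.459 2.549
v 2.205 2.993 2.802
v 2.648 2.73 2.986
v 3.191 2.793 3.016
v 3.579 3.152 2.878
v 3.632 3.64 2.635
v -0.764 3.184 3.063
v -0.176 3.32 2.797
v -0.036 2.016 4.077
v -0.276 3.607 3.2
v -0.663 3.647 3.523
v -1.109 3.415 3.577
v -1.353 3.048 3.329
v -1.252 2.761 2.926
v -0.865 2.722 2.603
v -0.42 2.954 2.55
v -3.112 -2.825 -3.995
v -2.41 -2.44 -3.821
v -2.525 -2.929 -2.271
v -3.228 -3.315 -2.445
v -2.685 -2.168 -3.756
v -2.801 -2.657 -2.205
v -3.058 -2.046 -3.745
v -3.174 -2.536 -2.195
v -3.443 -2.103 -3.792
v -3.559 -2.593 -2.242
v -3.753 -2.326 -3.885
v -3.869 -2.815 -2.335
v -3.916 -2.663 -4.004
v -4.032 -3.152 -2.453
v -3.894 -3.037 -4.12
v -4.01 -3.526 -2.57
v -3.694 -3.363 -4.208
v -3.81 -3.852 -2.658
v -3.36 -3.565 -4.247
v -3.476 -4.055 -2.697
v -2.969 -3.598 -4.229
v -3.085 -4.088 -2.678
v -2.611 -3.454 -4.156
v -2.727 -3.944 -2.606
v -2.368 -3.166 -4.047
v -2.484 -3.656 -2.497
v -2.295 -2.8 -3.926
v -2.411 -3.29 -2.376
f 2 1 5
f 2 5 3
f 3 5 6
f 3 6 4
f 5 1 7
f 5 7 6
f 6 7 8
f 6 8 4
f 7 1 9
f 7 9 8
f 8 9 10
f 8 10 4
f 9 1 11
f 9 11 10
f 10 11 12
f 10 12 4
f 11 1 13
f 11 13 12
f 12 13 14
f 12 14 4
f 13 1 15
f 13 15 14
f 14 15 16
f 14 16 4
f 15 1 17
f 15 17 16
f 16 17 18
f 16 18 4
f 17 1 2
f 17 2 18
f 18 2 3
f 18 3 4
f 19 30 24
f 19 24 20
f 19 20 26
f 19 26 29
f 19 29 30
f 20 24 28
f 24 30 23
f 30 29 21
f 29 26 25
f 26 20 27
f 22 28 23
f 22 23 21
f 22 21 25
f 22 25 27
f 22 27 28
f 23 28 24
f 21 23 30
f 25 21 29
f 27 25 26
f 28 27 20
f 32 31 34
f 32 34 33
f 34 31 35
f 34 35 33
f 35 31 36
f 35 36 33
f 36 31 37
f 36 37 33
f 37 31 38
f 37 38 33
f 38 31 39
f 38 39 33
f 39 31 40
f 39 40 33
f 40 31 41
f 40 41 33
f 41 31 32
f 41 32 33
f 43 42 45
f 43 45 44
f 45 42 46
f 45 46 44
f 46 42 47
f 46 47 44
f 47 42 48
f 47 48 44
f 48 42 49
f 48 49 44
f 49 42 50
f 49 50 44
f 50 42 51
f 50 51 44
f 51 42 43
f 51 43 44
f 53 52 56
f 53 56 54
f 54 56 57
f 54 57 55
f 56 52 58
f 56 58 57
f 57 58 59
f 57 59 55
f 58 52 60
f 58 60 59
f 59 60 61
f 59 61 55
f 60 52 62
f 60 62 61
f 61 62 63
f 61 63 55
f 62 52 64
f 62 64 63
f 63 64 65
f 63 65 55
f 64 52 66
f 64 66 65
f 65 66 67
f 65 67 55
f 66 52 68
f 66 68 67
f 67 68 69
f 67 69 55
f 68 52 70
f 68 70 69
f 69 70 71
f 69 71 55
f 70 52 72
f 70 72 71
f 71 72 73
f 71 73 55
f 72 52 74
f 72 74 73
f 73 74 75
f 73 75 55
f 74 52 76
f 74 76 75
f 75 76 77
f 75 77 55
f 76 52 78
f 76 78 77
f 77 78 79
f 77 79 55
f 78 52 53
f 78 53 79
f 79 53 54
f 79 54 55



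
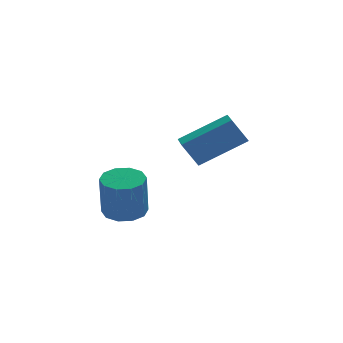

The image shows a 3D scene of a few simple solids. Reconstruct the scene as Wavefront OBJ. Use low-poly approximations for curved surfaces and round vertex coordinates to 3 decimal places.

v 1.736 2.405 1.217
v 1.24 2.576 2.08
v 1.827 3.233 1.106
v 1.331 3.403 1.969
v 3.309 2.357 2.131
v 2.813 2.527 2.994
v 3.4 3.184 2.02
v 2.904 3.355 2.883
v -0.867 1.116 0.204
v -0.181 0.977 0.228
v -0.287 0.705 1.699
v -0.973 0.844 1.676
v -0.235 1.4 0.302
v -0.341 1.128 1.774
v -0.529 1.714 0.339
v -0.636 1.442 1.811
v -0.953 1.8 0.325
v -1.059 1.528 1.796
v -1.344 1.625 0.264
v -1.45 1.353 1.735
v -1.553 1.255 0.181
v -1.659 0.983 1.652
v -1.499 0.832 0.106
v -1.605 0.56 1.578
v -1.204 0.518 0.069
v -1.311 0.246 1.541
v -0.781 0.432 0.084
v -0.887 0.16 1.555
v -0.39 0.607 0.145
v -0.496 0.335 1.616
f 2 4 1
f 5 2 1
f 1 4 3
f 3 5 1
f 2 8 4
f 6 2 5
f 6 8 2
f 4 8 3
f 7 5 3
f 3 8 7
f 7 6 5
f 8 6 7
f 10 9 13
f 10 13 11
f 11 13 14
f 11 14 12
f 13 9 15
f 13 15 14
f 14 15 16
f 14 16 12
f 15 9 17
f 15 17 16
f 16 17 18
f 16 18 12
f 17 9 19
f 17 19 18
f 18 19 20
f 18 20 12
f 19 9 21
f 19 21 20
f 20 21 22
f 20 22 12
f 21 9 23
f 21 23 22
f 22 23 24
f 22 24 12
f 23 9 25
f 23 25 24
f 24 25 26
f 24 26 12
f 25 9 27
f 25 27 26
f 26 27 28
f 26 28 12
f 27 9 29
f 27 29 28
f 28 29 30
f 28 30 12
f 29 9 10
f 29 10 30
f 30 10 11
f 30 11 12



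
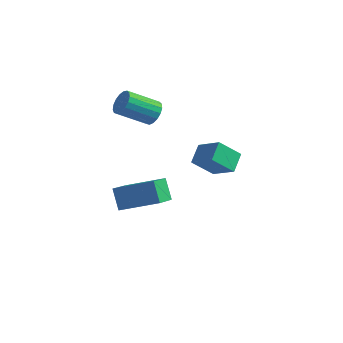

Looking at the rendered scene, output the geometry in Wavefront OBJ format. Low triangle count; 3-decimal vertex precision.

v -3.239 -0.26 3.474
v -2.759 -0.301 3.996
v -3.881 -1.322 4.947
v -4.361 -1.28 4.426
v -2.942 -0.026 4.075
v -4.064 -1.046 5.027
v -3.193 0.196 4.017
v -4.315 -0.825 4.968
v -3.455 0.313 3.835
v -4.576 -0.708 4.786
v -3.667 0.299 3.57
v -4.788 -0.721 4.521
v -3.781 0.157 3.283
v -4.903 -0.863 4.234
v -3.771 -0.08 3.04
v -4.893 -1.101 3.991
v -3.639 -0.359 2.896
v -4.761 -1.379 3.848
v -3.416 -0.615 2.885
v -4.538 -1.635 3.837
v -3.152 -0.789 3.009
v -4.274 -1.81 3.961
v -2.908 -0.842 3.24
v -4.03 -1.863 4.191
v -2.74 -0.762 3.524
v -3.862 -1.783 4.475
v -2.686 -0.567 3.797
v -3.808 -1.587 4.748
v -4.222 -2.38 -0.843
v -2.399 -1.719 -0.09
v -4.448 -0.904 -1.591
v -2.625 -0.243 -0.838
v -3.635 -2.817 -1.882
v -1.812 -2.156 -1.129
v -3.861 -1.341 -2.63
v -2.038 -0.68 -1.877
v 1.62 -3.478 3.762
v 1.477 -2.573 4.333
v 0.437 -3.213 3.043
v 0.293 -2.308 3.615
v 2.347 -2.772 2.825
v 2.203 -1.867 3.397
v 1.163 -2.507 2.107
v 1.02 -1.602 2.678
f 2 1 5
f 2 5 3
f 3 5 6
f 3 6 4
f 5 1 7
f 5 7 6
f 6 7 8
f 6 8 4
f 7 1 9
f 7 9 8
f 8 9 10
f 8 10 4
f 9 1 11
f 9 11 10
f 10 11 12
f 10 12 4
f 11 1 13
f 11 13 12
f 12 13 14
f 12 14 4
f 13 1 15
f 13 15 14
f 14 15 16
f 14 16 4
f 15 1 17
f 15 17 16
f 16 17 18
f 16 18 4
f 17 1 19
f 17 19 18
f 18 19 20
f 18 20 4
f 19 1 21
f 19 21 20
f 20 21 22
f 20 22 4
f 21 1 23
f 21 23 22
f 22 23 24
f 22 24 4
f 23 1 25
f 23 25 24
f 24 25 26
f 24 26 4
f 25 1 27
f 25 27 26
f 26 27 28
f 26 28 4
f 27 1 2
f 27 2 28
f 28 2 3
f 28 3 4
f 30 32 29
f 33 30 29
f 29 32 31
f 31 33 29
f 30 36 32
f 34 30 33
f 34 36 30
f 32 36 31
f 35 33 31
f 31 36 35
f 35 34 33
f 36 34 35
f 38 40 37
f 41 38 37
f 37 40 39
f 39 41 37
f 38 44 40
f 42 38 41
f 42 44 38
f 40 44 39
f 43 41 39
f 39 44 43
f 43 42 41
f 44 42 43



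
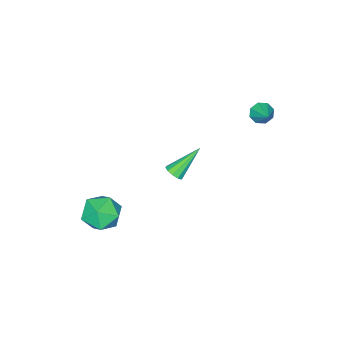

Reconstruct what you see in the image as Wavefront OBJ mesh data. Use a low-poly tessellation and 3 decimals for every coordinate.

v 3.083 -2.065 -3.082
v 4.05 -2.441 -3.702
v 2.31 -3.859 -3.198
v 3.277 -4.235 -3.818
v 3.384 -3.949 -2.648
v 3.861 -2.84 -2.577
v 2.499 -3.46 -4.323
v 2.976 -2.351 -4.252
v 3.689 -3.303 -4.47
v 4.236 -3.605 -3.434
v 2.124 -2.695 -3.466
v 2.671 -2.997 -2.43
v 0.297 -0.714 -0.722
v 0.714 -0.483 -0.41
v -1.077 -0.126 0.682
v 0.594 -0.237 -0.631
v 0.361 -0.172 -0.886
v 0.103 -0.315 -1.079
v -0.081 -0.61 -1.135
v -0.121 -0.945 -1.034
v -0.001 -1.192 -0.813
v 0.233 -1.256 -0.557
v 0.491 -1.113 -0.364
v 0.675 -0.818 -0.308
v -3.239 2.082 3.321
v -2.687 1.735 3.22
v -2.561 2.958 4.019
v -2.765 2.081 2.861
v -3.121 2.428 2.772
v -3.546 2.572 3.004
v -3.791 2.429 3.421
v -3.713 2.082 3.78
v -3.357 1.735 3.87
v -2.932 1.591 3.638
f 1 12 6
f 1 6 2
f 1 2 8
f 1 8 11
f 1 11 12
f 2 6 10
f 6 12 5
f 12 11 3
f 11 8 7
f 8 2 9
f 4 10 5
f 4 5 3
f 4 3 7
f 4 7 9
f 4 9 10
f 5 10 6
f 3 5 12
f 7 3 11
f 9 7 8
f 10 9 2
f 14 13 16
f 14 16 15
f 16 13 17
f 16 17 15
f 17 13 18
f 17 18 15
f 18 13 19
f 18 19 15
f 19 13 20
f 19 20 15
f 20 13 21
f 20 21 15
f 21 13 22
f 21 22 15
f 22 13 23
f 22 23 15
f 23 13 24
f 23 24 15
f 24 13 14
f 24 14 15
f 26 25 28
f 26 28 27
f 28 25 29
f 28 29 27
f 29 25 30
f 29 30 27
f 30 25 31
f 30 31 27
f 31 25 32
f 31 32 27
f 32 25 33
f 32 33 27
f 33 25 34
f 33 34 27
f 34 25 26
f 34 26 27



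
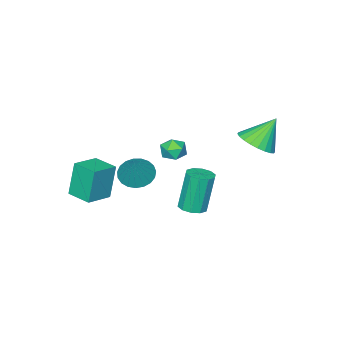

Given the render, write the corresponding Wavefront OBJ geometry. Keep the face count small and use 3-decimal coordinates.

v -0.409 1.644 -4.045
v 0.291 1.666 -3.879
v -0.211 1.698 -1.768
v -0.911 1.676 -1.935
v 0.147 2.084 -3.92
v -0.356 2.117 -1.809
v -0.21 2.335 -4.009
v -0.712 2.367 -1.898
v -0.643 2.322 -4.111
v -1.145 2.354 -2.001
v -0.986 2.049 -4.189
v -1.489 2.081 -2.078
v -1.109 1.622 -4.212
v -1.611 1.654 -2.101
v -0.964 1.203 -4.171
v -1.467 1.236 -2.06
v -0.608 0.953 -4.082
v -1.11 0.985 -1.971
v -0.175 0.966 -3.979
v -0.677 0.998 -1.869
v 0.169 1.239 -3.902
v -0.334 1.271 -1.791
v -3.036 3.178 -0.08
v -2.343 3.885 0.206
v -3.984 3.542 1.32
v -2.592 4.106 -0.02
v -2.908 4.185 -0.255
v -3.244 4.111 -0.463
v -3.548 3.895 -0.613
v -3.774 3.57 -0.682
v -3.887 3.185 -0.659
v -3.871 2.799 -0.548
v -3.728 2.471 -0.366
v -3.479 2.251 -0.14
v -3.163 2.171 0.095
v -2.827 2.245 0.303
v -2.523 2.461 0.453
v -2.297 2.787 0.522
v -2.184 3.171 0.499
v -2.2 3.557 0.388
v 2.511 0.949 -0.578
v 3.304 0.789 -0.95
v 3.289 1.511 0.838
v 3.239 1.138 -1.053
v 3.049 1.455 -1.074
v 2.766 1.684 -1.01
v 2.438 1.786 -0.87
v 2.124 1.743 -0.681
v 1.876 1.563 -0.473
v 1.738 1.277 -0.283
v 1.734 0.934 -0.145
v 1.864 0.593 -0.081
v 2.106 0.314 -0.103
v 2.418 0.145 -0.207
v 2.747 0.115 -0.376
v 3.034 0.229 -0.579
v 3.231 0.467 -0.782
v 2.406 -2.343 -3.269
v 1.972 -2.367 -1.399
v 2.356 -1.024 -3.264
v 1.922 -1.048 -1.394
v 3.798 -2.292 -2.946
v 3.364 -2.316 -1.076
v 3.748 -0.973 -2.941
v 3.314 -0.997 -1.071
v -2.996 -1.29 -2.964
v -2.594 -1.202 -2.341
v -2.626 -2.438 -3.039
v -2.224 -2.35 -2.416
v -2.97 -2.349 -2.383
v -3.198 -1.64 -2.336
v -2.022 -2 -3.044
v -2.25 -1.291 -2.997
v -1.992 -1.641 -2.39
v -2.578 -1.856 -1.982
v -2.642 -1.784 -3.398
v -3.228 -1.999 -2.99
f 2 1 5
f 2 5 3
f 3 5 6
f 3 6 4
f 5 1 7
f 5 7 6
f 6 7 8
f 6 8 4
f 7 1 9
f 7 9 8
f 8 9 10
f 8 10 4
f 9 1 11
f 9 11 10
f 10 11 12
f 10 12 4
f 11 1 13
f 11 13 12
f 12 13 14
f 12 14 4
f 13 1 15
f 13 15 14
f 14 15 16
f 14 16 4
f 15 1 17
f 15 17 16
f 16 17 18
f 16 18 4
f 17 1 19
f 17 19 18
f 18 19 20
f 18 20 4
f 19 1 21
f 19 21 20
f 20 21 22
f 20 22 4
f 21 1 2
f 21 2 22
f 22 2 3
f 22 3 4
f 24 23 26
f 24 26 25
f 26 23 27
f 26 27 25
f 27 23 28
f 27 28 25
f 28 23 29
f 28 29 25
f 29 23 30
f 29 30 25
f 30 23 31
f 30 31 25
f 31 23 32
f 31 32 25
f 32 23 33
f 32 33 25
f 33 23 34
f 33 34 25
f 34 23 35
f 34 35 25
f 35 23 36
f 35 36 25
f 36 23 37
f 36 37 25
f 37 23 38
f 37 38 25
f 38 23 39
f 38 39 25
f 39 23 40
f 39 40 25
f 40 23 24
f 40 24 25
f 42 41 44
f 42 44 43
f 44 41 45
f 44 45 43
f 45 41 46
f 45 46 43
f 46 41 47
f 46 47 43
f 47 41 48
f 47 48 43
f 48 41 49
f 48 49 43
f 49 41 50
f 49 50 43
f 50 41 51
f 50 51 43
f 51 41 52
f 51 52 43
f 52 41 53
f 52 53 43
f 53 41 54
f 53 54 43
f 54 41 55
f 54 55 43
f 55 41 56
f 55 56 43
f 56 41 57
f 56 57 43
f 57 41 42
f 57 42 43
f 59 61 58
f 62 59 58
f 58 61 60
f 60 62 58
f 59 65 61
f 63 59 62
f 63 65 59
f 61 65 60
f 64 62 60
f 60 65 64
f 64 63 62
f 65 63 64
f 66 77 71
f 66 71 67
f 66 67 73
f 66 73 76
f 66 76 77
f 67 71 75
f 71 77 70
f 77 76 68
f 76 73 72
f 73 67 74
f 69 75 70
f 69 70 68
f 69 68 72
f 69 72 74
f 69 74 75
f 70 75 71
f 68 70 77
f 72 68 76
f 74 72 73
f 75 74 67



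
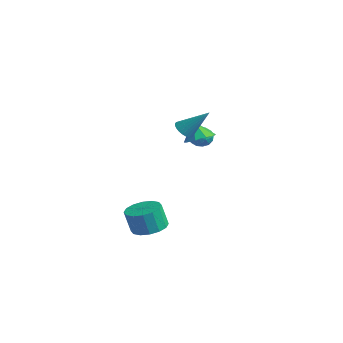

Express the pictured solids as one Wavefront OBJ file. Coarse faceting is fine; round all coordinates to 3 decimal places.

v 1.675 -0.674 -4.72
v 2.22 -1.584 -4.857
v 2.031 -1.917 -3.396
v 1.485 -1.006 -3.26
v 2.603 -1.207 -4.721
v 2.413 -1.54 -3.261
v 2.736 -0.687 -4.585
v 2.546 -1.02 -3.125
v 2.586 -0.163 -4.486
v 2.396 -0.496 -3.025
v 2.191 0.224 -4.449
v 2.001 -0.109 -2.988
v 1.658 0.37 -4.485
v 1.468 0.037 -3.024
v 1.129 0.237 -4.584
v 0.94 -0.096 -3.123
v 0.747 -0.14 -4.719
v 0.557 -0.473 -3.259
v 0.614 -0.66 -4.855
v 0.424 -0.993 -3.395
v 0.764 -1.184 -4.955
v 0.574 -1.517 -3.494
v 1.159 -1.571 -4.992
v 0.969 -1.904 -3.531
v 1.692 -1.717 -4.956
v 1.502 -2.05 -3.495
v -0.085 3.409 0.895
v 0.428 3.902 0.67
v 0.792 2.658 1.25
v 1.305 3.151 1.025
v 0.877 3.302 1.618
v 0.335 3.766 1.398
v 0.885 2.794 0.522
v 0.343 3.258 0.302
v 1.028 3.522 0.439
v 1.022 3.836 1.117
v 0.198 2.724 0.803
v 0.192 3.038 1.481
v 0.094 3.721 0.752
v 1.126 2.839 1.168
v 0.874 2.927 1.517
v 1.176 3.217 1.385
v 0.04 3.641 1.18
v 0.341 3.931 1.047
v 0.605 3.579 1.604
v 0.879 2.629 0.873
v 1.18 2.919 0.74
v 0.044 3.343 0.535
v 0.346 3.633 0.403
v 0.615 2.981 0.316
v 0.748 3.788 0.484
v 1.264 3.347 0.692
v 1.017 3.137 0.396
v 0.699 3.409 0.268
v 0.745 3.973 0.882
v 1.261 3.531 1.09
v 1.009 3.62 1.439
v 0.691 3.893 1.31
v 1.098 3.749 0.746
v -0.041 3.029 0.83
v 0.475 2.587 1.038
v 0.529 2.667 0.61
v 0.211 2.94 0.481
v -0.044 3.213 1.228
v 0.472 2.772 1.436
v 0.521 3.151 1.652
v 0.203 3.423 1.524
v 0.122 2.811 1.174
v 2.637 0.931 2.774
v 3.197 0.911 2.406
v 3.603 1.929 4.186
v 3.088 1.134 2.322
v 2.912 1.326 2.307
v 2.693 1.458 2.364
v 2.466 1.51 2.482
v 2.265 1.473 2.646
v 2.121 1.355 2.828
v 2.055 1.171 3.003
v 2.078 0.951 3.142
v 2.186 0.729 3.226
v 2.363 0.537 3.241
v 2.581 0.405 3.184
v 2.808 0.353 3.066
v 3.009 0.389 2.903
v 3.154 0.508 2.72
v 3.219 0.691 2.545
v 2.073 2.301 1.588
v 2.751 2.809 1.972
v 1.507 2.179 2.752
v 2.277 3.188 1.781
v 1.708 3.152 1.5
v 1.309 2.718 1.26
v 1.268 2.089 1.174
v 1.604 1.559 1.282
v 2.159 1.377 1.533
v 2.674 1.627 1.81
v 2.908 2.193 1.983
f 2 1 5
f 2 5 3
f 3 5 6
f 3 6 4
f 5 1 7
f 5 7 6
f 6 7 8
f 6 8 4
f 7 1 9
f 7 9 8
f 8 9 10
f 8 10 4
f 9 1 11
f 9 11 10
f 10 11 12
f 10 12 4
f 11 1 13
f 11 13 12
f 12 13 14
f 12 14 4
f 13 1 15
f 13 15 14
f 14 15 16
f 14 16 4
f 15 1 17
f 15 17 16
f 16 17 18
f 16 18 4
f 17 1 19
f 17 19 18
f 18 19 20
f 18 20 4
f 19 1 21
f 19 21 20
f 20 21 22
f 20 22 4
f 21 1 23
f 21 23 22
f 22 23 24
f 22 24 4
f 23 1 25
f 23 25 24
f 24 25 26
f 24 26 4
f 25 1 2
f 25 2 26
f 26 2 3
f 26 3 4
f 27 64 43
f 64 38 67
f 43 67 32
f 64 67 43
f 27 43 39
f 43 32 44
f 39 44 28
f 43 44 39
f 27 39 48
f 39 28 49
f 48 49 34
f 39 49 48
f 27 48 60
f 48 34 63
f 60 63 37
f 48 63 60
f 27 60 64
f 60 37 68
f 64 68 38
f 60 68 64
f 28 44 55
f 44 32 58
f 55 58 36
f 44 58 55
f 32 67 45
f 67 38 66
f 45 66 31
f 67 66 45
f 38 68 65
f 68 37 61
f 65 61 29
f 68 61 65
f 37 63 62
f 63 34 50
f 62 50 33
f 63 50 62
f 34 49 54
f 49 28 51
f 54 51 35
f 49 51 54
f 30 56 42
f 56 36 57
f 42 57 31
f 56 57 42
f 30 42 40
f 42 31 41
f 40 41 29
f 42 41 40
f 30 40 47
f 40 29 46
f 47 46 33
f 40 46 47
f 30 47 52
f 47 33 53
f 52 53 35
f 47 53 52
f 30 52 56
f 52 35 59
f 56 59 36
f 52 59 56
f 31 57 45
f 57 36 58
f 45 58 32
f 57 58 45
f 29 41 65
f 41 31 66
f 65 66 38
f 41 66 65
f 33 46 62
f 46 29 61
f 62 61 37
f 46 61 62
f 35 53 54
f 53 33 50
f 54 50 34
f 53 50 54
f 36 59 55
f 59 35 51
f 55 51 28
f 59 51 55
f 70 69 72
f 70 72 71
f 72 69 73
f 72 73 71
f 73 69 74
f 73 74 71
f 74 69 75
f 74 75 71
f 75 69 76
f 75 76 71
f 76 69 77
f 76 77 71
f 77 69 78
f 77 78 71
f 78 69 79
f 78 79 71
f 79 69 80
f 79 80 71
f 80 69 81
f 80 81 71
f 81 69 82
f 81 82 71
f 82 69 83
f 82 83 71
f 83 69 84
f 83 84 71
f 84 69 85
f 84 85 71
f 85 69 86
f 85 86 71
f 86 69 70
f 86 70 71
f 88 87 90
f 88 90 89
f 90 87 91
f 90 91 89
f 91 87 92
f 91 92 89
f 92 87 93
f 92 93 89
f 93 87 94
f 93 94 89
f 94 87 95
f 94 95 89
f 95 87 96
f 95 96 89
f 96 87 97
f 96 97 89
f 97 87 88
f 97 88 89



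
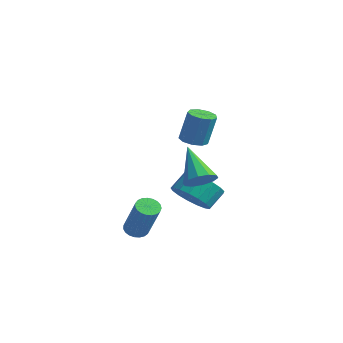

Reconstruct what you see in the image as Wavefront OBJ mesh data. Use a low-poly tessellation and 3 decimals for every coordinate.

v 1.559 -0.502 -0.546
v 1.94 -0.928 -0.108
v 0.301 -0.198 0.846
v 2.092 -0.512 -0.062
v 2.04 -0.093 -0.201
v 1.804 0.17 -0.471
v 1.475 0.176 -0.77
v 1.177 -0.077 -0.984
v 1.026 -0.493 -1.03
v 1.078 -0.912 -0.891
v 1.313 -1.175 -0.62
v 1.643 -1.181 -0.321
v 0.807 -0.289 1.367
v 1.395 -0.32 1.254
v 1.681 -0.102 2.679
v 1.093 -0.071 2.793
v 1.266 0.068 1.221
v 1.552 0.286 2.646
v 0.922 0.289 1.256
v 1.208 0.507 2.681
v 0.524 0.24 1.343
v 0.811 0.458 2.769
v 0.259 -0.057 1.442
v 0.545 0.161 2.867
v 0.249 -0.462 1.506
v 0.536 -0.244 2.931
v 0.501 -0.787 1.505
v 0.787 -0.569 2.93
v 0.896 -0.878 1.44
v 1.182 -0.66 2.865
v 1.249 -0.694 1.34
v 1.535 -0.476 2.766
v 0.463 -2.827 -2.943
v 0.874 -2.955 -3.235
v 1.967 -3.16 -1.609
v 1.557 -3.033 -1.317
v 0.894 -2.74 -3.221
v 1.987 -2.945 -1.596
v 0.839 -2.54 -3.159
v 1.932 -2.746 -1.533
v 0.719 -2.39 -3.06
v 1.813 -2.595 -1.434
v 0.555 -2.315 -2.94
v 1.649 -2.521 -1.314
v 0.375 -2.329 -2.821
v 1.469 -2.535 -1.195
v 0.211 -2.43 -2.723
v 1.304 -2.635 -1.097
v 0.09 -2.598 -2.663
v 1.183 -2.804 -1.037
v 0.033 -2.807 -2.651
v 1.127 -3.012 -1.025
v 0.051 -3.019 -2.69
v 1.145 -3.224 -1.064
v 0.14 -3.198 -2.773
v 1.234 -3.403 -1.147
v 0.285 -3.312 -2.885
v 1.379 -3.518 -1.259
v 0.461 -3.343 -3.007
v 1.555 -3.549 -1.381
v 0.637 -3.285 -3.118
v 1.731 -3.49 -1.492
v 0.783 -3.148 -3.199
v 1.877 -3.353 -1.573
v -1.664 1.466 -3.035
v -1.075 0.931 -2.446
v -1.107 1.698 -1.716
v -1.696 2.234 -2.305
v -0.773 1.189 -2.704
v -0.805 1.957 -1.974
v -0.675 1.511 -3.038
v -0.707 2.278 -2.308
v -0.803 1.822 -3.371
v -0.836 2.59 -2.641
v -1.129 2.052 -3.627
v -1.161 2.82 -2.897
v -1.577 2.148 -3.748
v -1.61 2.916 -3.017
v -2.045 2.088 -3.705
v -2.078 2.855 -2.975
v -2.426 1.885 -3.509
v -2.458 2.652 -2.778
v -2.632 1.586 -3.204
v -2.664 2.353 -2.474
v -2.616 1.26 -2.861
v -2.649 2.027 -2.13
v -2.382 0.981 -2.557
v -2.415 1.748 -1.827
v -1.984 0.813 -2.363
v -2.016 1.581 -1.633
v -1.512 0.795 -2.323
v -1.545 1.563 -1.593
f 2 1 4
f 2 4 3
f 4 1 5
f 4 5 3
f 5 1 6
f 5 6 3
f 6 1 7
f 6 7 3
f 7 1 8
f 7 8 3
f 8 1 9
f 8 9 3
f 9 1 10
f 9 10 3
f 10 1 11
f 10 11 3
f 11 1 12
f 11 12 3
f 12 1 2
f 12 2 3
f 14 13 17
f 14 17 15
f 15 17 18
f 15 18 16
f 17 13 19
f 17 19 18
f 18 19 20
f 18 20 16
f 19 13 21
f 19 21 20
f 20 21 22
f 20 22 16
f 21 13 23
f 21 23 22
f 22 23 24
f 22 24 16
f 23 13 25
f 23 25 24
f 24 25 26
f 24 26 16
f 25 13 27
f 25 27 26
f 26 27 28
f 26 28 16
f 27 13 29
f 27 29 28
f 28 29 30
f 28 30 16
f 29 13 31
f 29 31 30
f 30 31 32
f 30 32 16
f 31 13 14
f 31 14 32
f 32 14 15
f 32 15 16
f 34 33 37
f 34 37 35
f 35 37 38
f 35 38 36
f 37 33 39
f 37 39 38
f 38 39 40
f 38 40 36
f 39 33 41
f 39 41 40
f 40 41 42
f 40 42 36
f 41 33 43
f 41 43 42
f 42 43 44
f 42 44 36
f 43 33 45
f 43 45 44
f 44 45 46
f 44 46 36
f 45 33 47
f 45 47 46
f 46 47 48
f 46 48 36
f 47 33 49
f 47 49 48
f 48 49 50
f 48 50 36
f 49 33 51
f 49 51 50
f 50 51 52
f 50 52 36
f 51 33 53
f 51 53 52
f 52 53 54
f 52 54 36
f 53 33 55
f 53 55 54
f 54 55 56
f 54 56 36
f 55 33 57
f 55 57 56
f 56 57 58
f 56 58 36
f 57 33 59
f 57 59 58
f 58 59 60
f 58 60 36
f 59 33 61
f 59 61 60
f 60 61 62
f 60 62 36
f 61 33 63
f 61 63 62
f 62 63 64
f 62 64 36
f 63 33 34
f 63 34 64
f 64 34 35
f 64 35 36
f 66 65 69
f 66 69 67
f 67 69 70
f 67 70 68
f 69 65 71
f 69 71 70
f 70 71 72
f 70 72 68
f 71 65 73
f 71 73 72
f 72 73 74
f 72 74 68
f 73 65 75
f 73 75 74
f 74 75 76
f 74 76 68
f 75 65 77
f 75 77 76
f 76 77 78
f 76 78 68
f 77 65 79
f 77 79 78
f 78 79 80
f 78 80 68
f 79 65 81
f 79 81 80
f 80 81 82
f 80 82 68
f 81 65 83
f 81 83 82
f 82 83 84
f 82 84 68
f 83 65 85
f 83 85 84
f 84 85 86
f 84 86 68
f 85 65 87
f 85 87 86
f 86 87 88
f 86 88 68
f 87 65 89
f 87 89 88
f 88 89 90
f 88 90 68
f 89 65 91
f 89 91 90
f 90 91 92
f 90 92 68
f 91 65 66
f 91 66 92
f 92 66 67
f 92 67 68



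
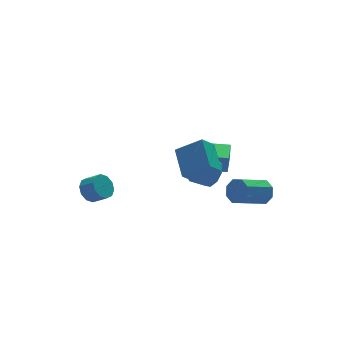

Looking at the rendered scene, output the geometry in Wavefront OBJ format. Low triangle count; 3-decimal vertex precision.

v 1.991 -0.959 -2.003
v 2.547 -0.586 -1.273
v 1.645 -0.348 -0.708
v 1.089 -0.721 -1.437
v 2.394 -0.1 -1.72
v 1.493 0.138 -1.155
v 2.053 -0.017 -2.299
v 1.152 0.221 -1.734
v 1.683 -0.374 -2.739
v 0.782 -0.136 -2.174
v 1.456 -1.005 -2.835
v 0.555 -0.767 -2.27
v 1.48 -1.614 -2.541
v 0.579 -1.376 -1.976
v 1.742 -1.917 -1.995
v 0.841 -1.679 -1.43
v 2.121 -1.772 -1.453
v 1.22 -1.534 -0.887
v 2.438 -1.246 -1.168
v 1.537 -1.008 -0.602
v 4.168 -2.837 -3.132
v 4.557 -3.352 -2.535
v 2.7 -3.679 -1.61
v 2.312 -3.163 -2.208
v 4.538 -2.706 -2.344
v 2.681 -3.033 -1.42
v 4.302 -2.137 -2.616
v 2.446 -2.464 -1.691
v 3.988 -1.977 -3.19
v 2.132 -2.304 -2.265
v 3.78 -2.321 -3.73
v 1.923 -2.648 -2.805
v 3.799 -2.967 -3.92
v 1.942 -3.294 -2.996
v 4.034 -3.536 -3.649
v 2.178 -3.863 -2.724
v 4.348 -3.696 -3.075
v 2.492 -4.023 -2.15
v -1.287 -3.366 0.383
v -0.069 -4.271 1.405
v -0.812 -1.626 1.357
v 0.406 -2.531 2.38
v -0.386 -3.129 -0.48
v 0.832 -4.034 0.543
v 0.089 -1.389 0.495
v 1.307 -2.294 1.517
v -4.179 2.454 -3.516
v -3.426 2.87 -3.699
v -2.887 2.162 -3.087
v -3.641 1.746 -2.904
v -3.638 3.095 -3.251
v -3.099 2.387 -2.639
v -4.057 3.075 -2.905
v -3.518 2.367 -2.293
v -4.523 2.819 -2.792
v -3.984 2.11 -2.18
v -4.857 2.422 -2.956
v -4.319 1.714 -2.344
v -4.933 2.038 -3.333
v -4.394 1.33 -2.721
v -4.721 1.813 -3.781
v -4.182 1.105 -3.169
v -4.302 1.833 -4.127
v -3.763 1.125 -3.515
v -3.836 2.09 -4.24
v -3.297 1.381 -3.628
v -3.501 2.486 -4.076
v -2.963 1.778 -3.464
v 2.316 0.205 -2.571
v 2.378 0.21 -1.403
v 3.293 1.68 -2.629
v 3.355 1.685 -1.461
v 3.265 -0.425 -2.619
v 3.327 -0.42 -1.451
v 4.242 1.05 -2.677
v 4.304 1.055 -1.509
f 2 1 5
f 2 5 3
f 3 5 6
f 3 6 4
f 5 1 7
f 5 7 6
f 6 7 8
f 6 8 4
f 7 1 9
f 7 9 8
f 8 9 10
f 8 10 4
f 9 1 11
f 9 11 10
f 10 11 12
f 10 12 4
f 11 1 13
f 11 13 12
f 12 13 14
f 12 14 4
f 13 1 15
f 13 15 14
f 14 15 16
f 14 16 4
f 15 1 17
f 15 17 16
f 16 17 18
f 16 18 4
f 17 1 19
f 17 19 18
f 18 19 20
f 18 20 4
f 19 1 2
f 19 2 20
f 20 2 3
f 20 3 4
f 22 21 25
f 22 25 23
f 23 25 26
f 23 26 24
f 25 21 27
f 25 27 26
f 26 27 28
f 26 28 24
f 27 21 29
f 27 29 28
f 28 29 30
f 28 30 24
f 29 21 31
f 29 31 30
f 30 31 32
f 30 32 24
f 31 21 33
f 31 33 32
f 32 33 34
f 32 34 24
f 33 21 35
f 33 35 34
f 34 35 36
f 34 36 24
f 35 21 37
f 35 37 36
f 36 37 38
f 36 38 24
f 37 21 22
f 37 22 38
f 38 22 23
f 38 23 24
f 40 42 39
f 43 40 39
f 39 42 41
f 41 43 39
f 40 46 42
f 44 40 43
f 44 46 40
f 42 46 41
f 45 43 41
f 41 46 45
f 45 44 43
f 46 44 45
f 48 47 51
f 48 51 49
f 49 51 52
f 49 52 50
f 51 47 53
f 51 53 52
f 52 53 54
f 52 54 50
f 53 47 55
f 53 55 54
f 54 55 56
f 54 56 50
f 55 47 57
f 55 57 56
f 56 57 58
f 56 58 50
f 57 47 59
f 57 59 58
f 58 59 60
f 58 60 50
f 59 47 61
f 59 61 60
f 60 61 62
f 60 62 50
f 61 47 63
f 61 63 62
f 62 63 64
f 62 64 50
f 63 47 65
f 63 65 64
f 64 65 66
f 64 66 50
f 65 47 67
f 65 67 66
f 66 67 68
f 66 68 50
f 67 47 48
f 67 48 68
f 68 48 49
f 68 49 50
f 70 72 69
f 73 70 69
f 69 72 71
f 71 73 69
f 70 76 72
f 74 70 73
f 74 76 70
f 72 76 71
f 75 73 71
f 71 76 75
f 75 74 73
f 76 74 75

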